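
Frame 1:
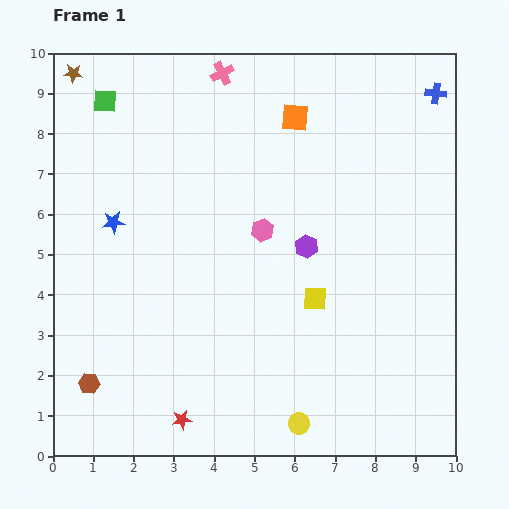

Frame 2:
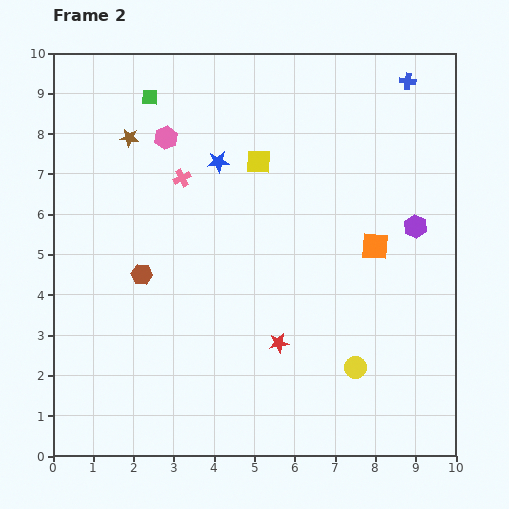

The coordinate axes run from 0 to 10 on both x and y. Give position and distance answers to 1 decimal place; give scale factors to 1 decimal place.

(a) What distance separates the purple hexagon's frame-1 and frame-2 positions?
2.7

The purple hexagon moved from (6.3, 5.2) to (9.0, 5.7), a distance of √(2.7² + 0.5²) ≈ 2.7.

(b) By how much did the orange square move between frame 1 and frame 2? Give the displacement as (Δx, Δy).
(2.0, -3.2)

The orange square was at (6.0, 8.4) in frame 1 and (8.0, 5.2) in frame 2.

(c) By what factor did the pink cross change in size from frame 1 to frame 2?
0.8×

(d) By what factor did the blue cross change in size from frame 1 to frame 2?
0.8×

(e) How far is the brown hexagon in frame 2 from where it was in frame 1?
3.0

The brown hexagon moved from (0.9, 1.8) to (2.2, 4.5), a distance of √(1.3² + 2.7²) ≈ 3.0.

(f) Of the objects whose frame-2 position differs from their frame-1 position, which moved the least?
the blue cross

(moved 0.8)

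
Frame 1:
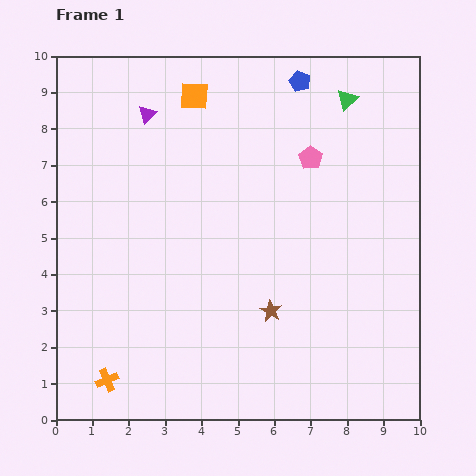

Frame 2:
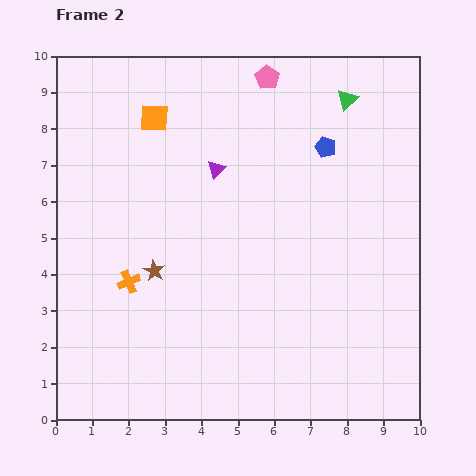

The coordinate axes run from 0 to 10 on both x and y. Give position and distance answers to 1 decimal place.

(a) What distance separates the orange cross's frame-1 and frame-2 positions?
2.8

The orange cross moved from (1.4, 1.1) to (2.0, 3.8), a distance of √(0.6² + 2.7²) ≈ 2.8.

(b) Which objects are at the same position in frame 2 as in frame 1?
the green triangle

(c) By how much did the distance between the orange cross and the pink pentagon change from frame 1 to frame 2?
-1.5

Distance in frame 1: 8.3. Distance in frame 2: 6.8.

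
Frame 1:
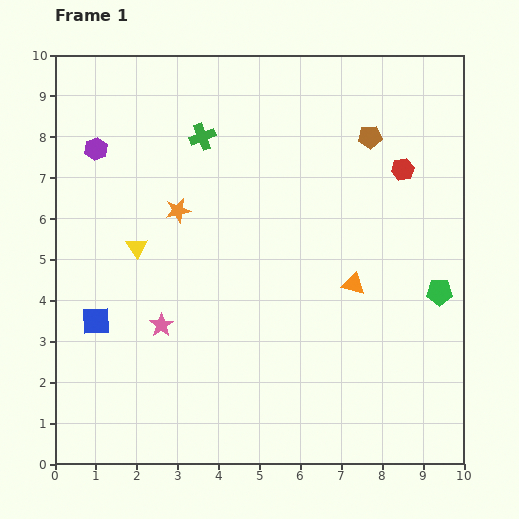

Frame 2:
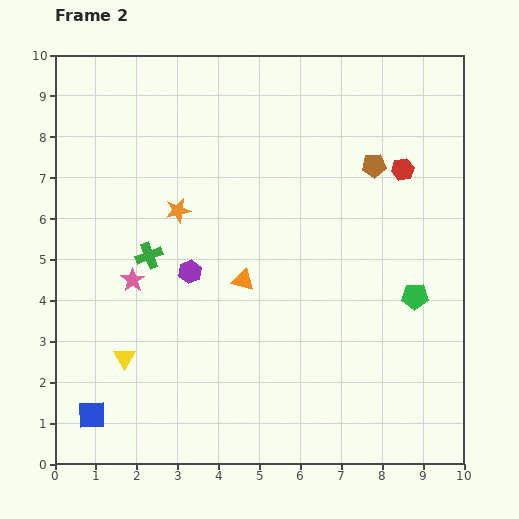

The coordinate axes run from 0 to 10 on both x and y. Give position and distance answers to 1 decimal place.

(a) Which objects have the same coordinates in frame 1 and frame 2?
the orange star, the red hexagon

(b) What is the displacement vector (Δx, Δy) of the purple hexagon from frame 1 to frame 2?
(2.3, -3.0)

The purple hexagon was at (1.0, 7.7) in frame 1 and (3.3, 4.7) in frame 2.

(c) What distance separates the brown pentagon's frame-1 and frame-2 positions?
0.7

The brown pentagon moved from (7.7, 8.0) to (7.8, 7.3), a distance of √(0.1² + 0.7²) ≈ 0.7.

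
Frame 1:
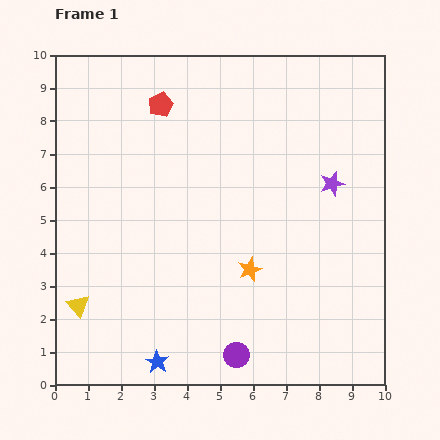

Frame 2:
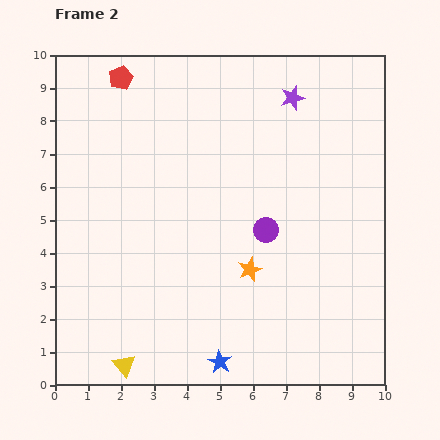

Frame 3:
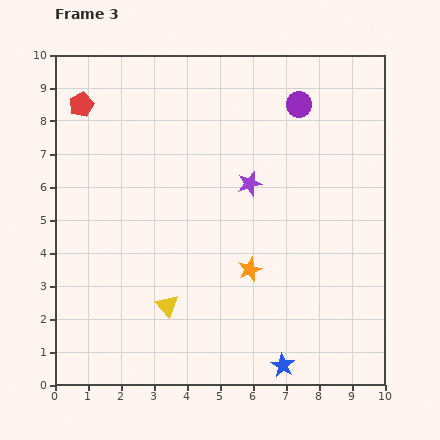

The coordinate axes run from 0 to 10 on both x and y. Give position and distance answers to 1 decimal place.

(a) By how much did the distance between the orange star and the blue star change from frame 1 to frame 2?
-1.1

Distance in frame 1: 4.0. Distance in frame 2: 2.9.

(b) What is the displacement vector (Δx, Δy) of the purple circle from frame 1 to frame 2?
(0.9, 3.8)

The purple circle was at (5.5, 0.9) in frame 1 and (6.4, 4.7) in frame 2.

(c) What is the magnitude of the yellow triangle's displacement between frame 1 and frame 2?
2.3

The yellow triangle moved from (0.7, 2.4) to (2.1, 0.6), a distance of √(1.4² + 1.8²) ≈ 2.3.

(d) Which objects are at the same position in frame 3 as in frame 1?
the orange star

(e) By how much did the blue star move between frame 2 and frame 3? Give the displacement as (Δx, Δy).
(1.9, -0.1)

The blue star was at (5.0, 0.7) in frame 2 and (6.9, 0.6) in frame 3.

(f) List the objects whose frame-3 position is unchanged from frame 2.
the orange star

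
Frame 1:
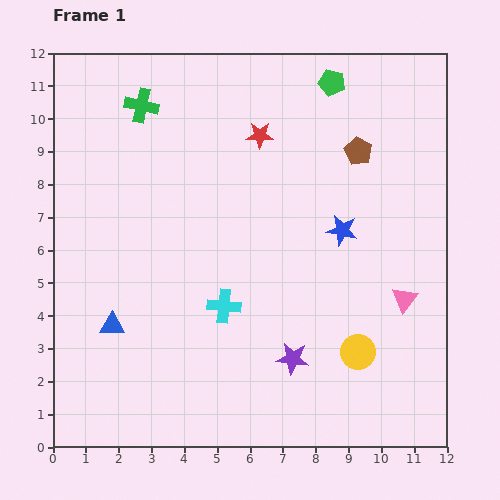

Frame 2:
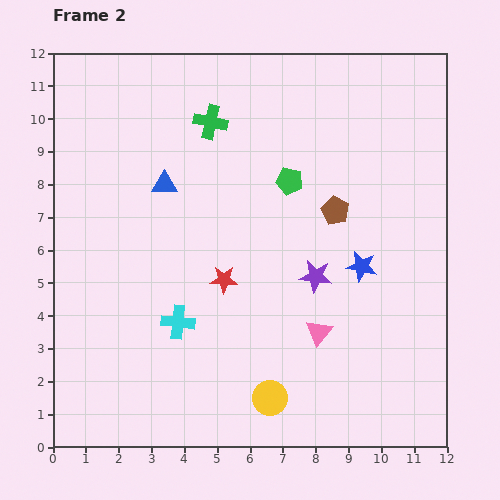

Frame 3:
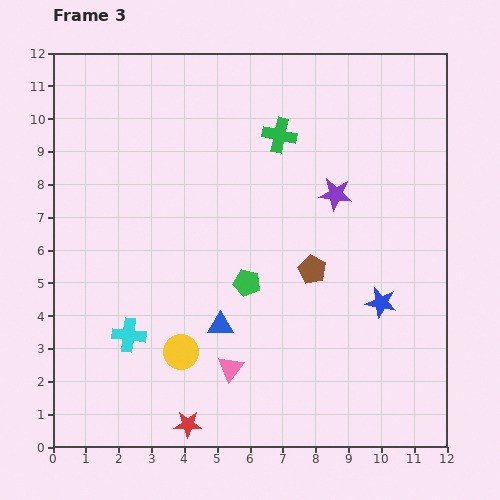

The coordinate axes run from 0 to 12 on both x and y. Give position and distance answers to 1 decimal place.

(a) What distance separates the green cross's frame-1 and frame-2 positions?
2.2

The green cross moved from (2.7, 10.4) to (4.8, 9.9), a distance of √(2.1² + 0.5²) ≈ 2.2.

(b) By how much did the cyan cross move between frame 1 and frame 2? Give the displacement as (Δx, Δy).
(-1.4, -0.5)

The cyan cross was at (5.2, 4.3) in frame 1 and (3.8, 3.8) in frame 2.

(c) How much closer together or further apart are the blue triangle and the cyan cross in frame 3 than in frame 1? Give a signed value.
-0.7

Distance in frame 1: 3.5. Distance in frame 3: 2.8.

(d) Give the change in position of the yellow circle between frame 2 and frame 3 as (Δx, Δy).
(-2.7, 1.4)

The yellow circle was at (6.6, 1.5) in frame 2 and (3.9, 2.9) in frame 3.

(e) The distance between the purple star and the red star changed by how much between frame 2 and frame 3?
+5.5

Distance in frame 2: 2.8. Distance in frame 3: 8.3.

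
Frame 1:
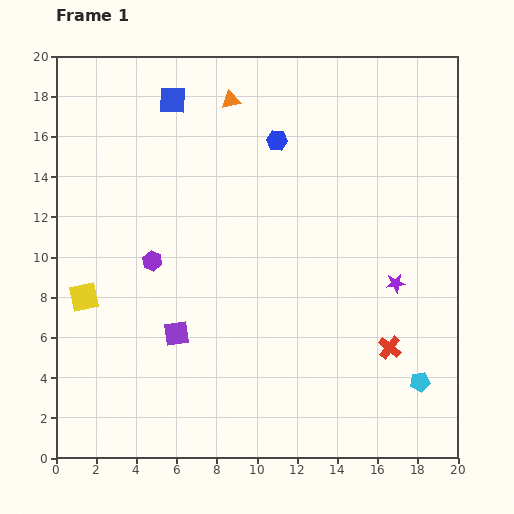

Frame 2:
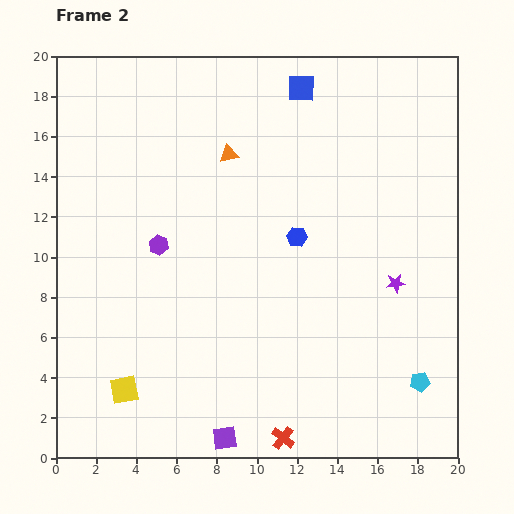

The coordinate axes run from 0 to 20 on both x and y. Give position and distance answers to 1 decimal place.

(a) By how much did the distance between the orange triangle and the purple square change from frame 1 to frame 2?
+2.2

Distance in frame 1: 11.9. Distance in frame 2: 14.1.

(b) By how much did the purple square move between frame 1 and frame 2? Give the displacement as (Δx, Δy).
(2.4, -5.2)

The purple square was at (6.0, 6.2) in frame 1 and (8.4, 1.0) in frame 2.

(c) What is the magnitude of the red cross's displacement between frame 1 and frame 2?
7.0

The red cross moved from (16.6, 5.5) to (11.3, 1.0), a distance of √(5.3² + 4.5²) ≈ 7.0.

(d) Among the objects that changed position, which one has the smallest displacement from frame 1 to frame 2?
the purple hexagon

(moved 0.9)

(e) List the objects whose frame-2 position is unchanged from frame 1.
the cyan pentagon, the purple star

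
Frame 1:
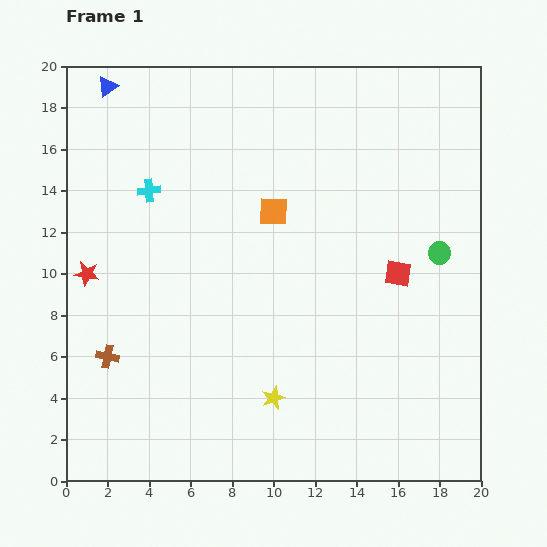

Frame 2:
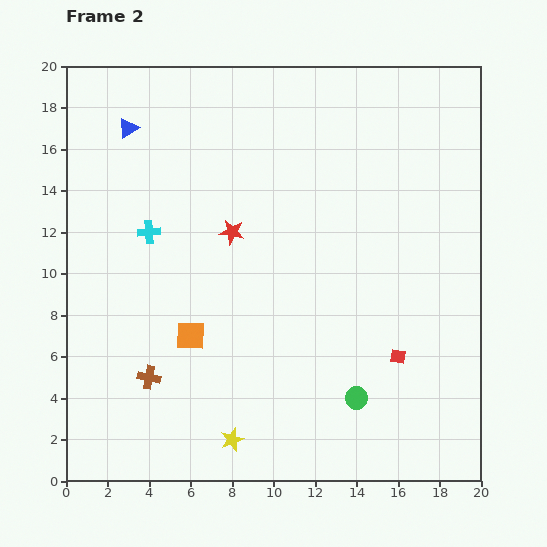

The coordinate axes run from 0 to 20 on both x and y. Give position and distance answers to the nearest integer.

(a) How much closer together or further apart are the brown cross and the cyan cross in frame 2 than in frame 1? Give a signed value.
-1

Distance in frame 1: 8. Distance in frame 2: 7.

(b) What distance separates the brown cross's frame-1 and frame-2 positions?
2

The brown cross moved from (2, 6) to (4, 5), a distance of √(2² + 1²) ≈ 2.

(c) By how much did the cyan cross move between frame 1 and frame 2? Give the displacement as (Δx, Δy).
(0, -2)

The cyan cross was at (4, 14) in frame 1 and (4, 12) in frame 2.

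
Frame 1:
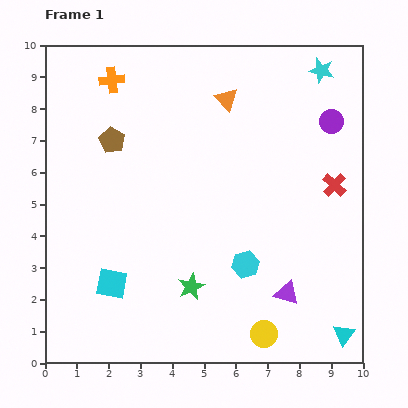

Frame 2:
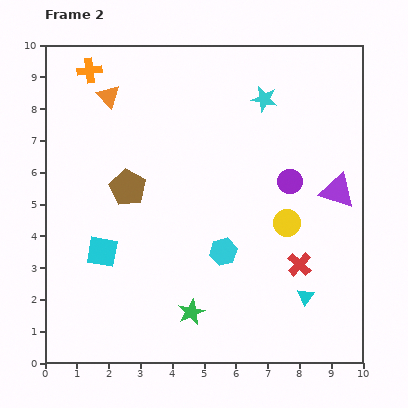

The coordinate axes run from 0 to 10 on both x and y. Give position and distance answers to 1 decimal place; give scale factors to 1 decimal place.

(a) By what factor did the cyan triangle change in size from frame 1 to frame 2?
0.8×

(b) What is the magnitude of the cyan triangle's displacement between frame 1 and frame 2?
1.7

The cyan triangle moved from (9.4, 0.9) to (8.2, 2.1), a distance of √(1.2² + 1.2²) ≈ 1.7.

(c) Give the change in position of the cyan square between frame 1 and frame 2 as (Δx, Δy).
(-0.3, 1.0)

The cyan square was at (2.1, 2.5) in frame 1 and (1.8, 3.5) in frame 2.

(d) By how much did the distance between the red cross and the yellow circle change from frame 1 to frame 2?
-3.8

Distance in frame 1: 5.2. Distance in frame 2: 1.4.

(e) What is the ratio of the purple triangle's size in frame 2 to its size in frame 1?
1.4×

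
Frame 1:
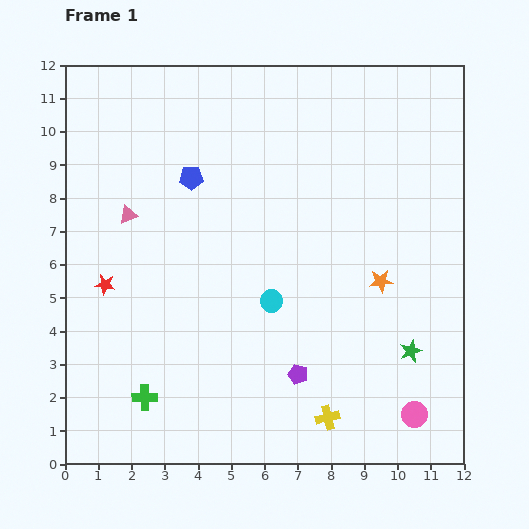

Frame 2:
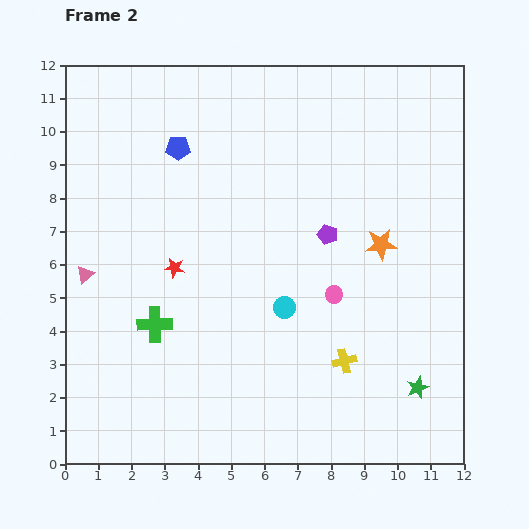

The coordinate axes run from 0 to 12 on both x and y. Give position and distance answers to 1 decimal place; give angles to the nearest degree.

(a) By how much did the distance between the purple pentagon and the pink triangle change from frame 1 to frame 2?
+0.4

Distance in frame 1: 7.0. Distance in frame 2: 7.4.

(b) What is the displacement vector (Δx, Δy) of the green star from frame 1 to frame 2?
(0.2, -1.1)

The green star was at (10.4, 3.4) in frame 1 and (10.6, 2.3) in frame 2.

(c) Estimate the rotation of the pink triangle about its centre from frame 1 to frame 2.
16° counter-clockwise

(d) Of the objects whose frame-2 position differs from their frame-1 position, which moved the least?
the cyan circle

(moved 0.4)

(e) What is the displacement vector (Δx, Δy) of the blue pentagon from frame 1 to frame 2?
(-0.4, 0.9)

The blue pentagon was at (3.8, 8.6) in frame 1 and (3.4, 9.5) in frame 2.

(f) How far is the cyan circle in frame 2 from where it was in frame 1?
0.4

The cyan circle moved from (6.2, 4.9) to (6.6, 4.7), a distance of √(0.4² + 0.2²) ≈ 0.4.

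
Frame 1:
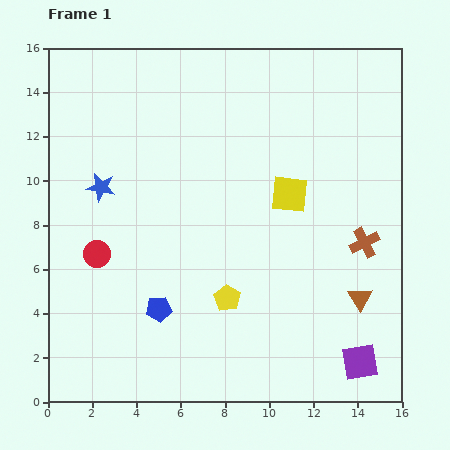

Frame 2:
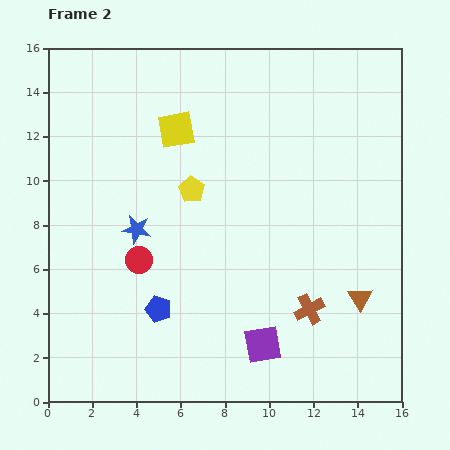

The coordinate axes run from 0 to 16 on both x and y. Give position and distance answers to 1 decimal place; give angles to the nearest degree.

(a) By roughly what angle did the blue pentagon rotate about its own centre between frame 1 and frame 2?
24° clockwise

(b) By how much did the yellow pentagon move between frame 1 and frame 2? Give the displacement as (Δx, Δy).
(-1.6, 4.9)

The yellow pentagon was at (8.1, 4.7) in frame 1 and (6.5, 9.6) in frame 2.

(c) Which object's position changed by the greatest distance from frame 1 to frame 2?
the yellow square

(moved 5.9; next 5.2)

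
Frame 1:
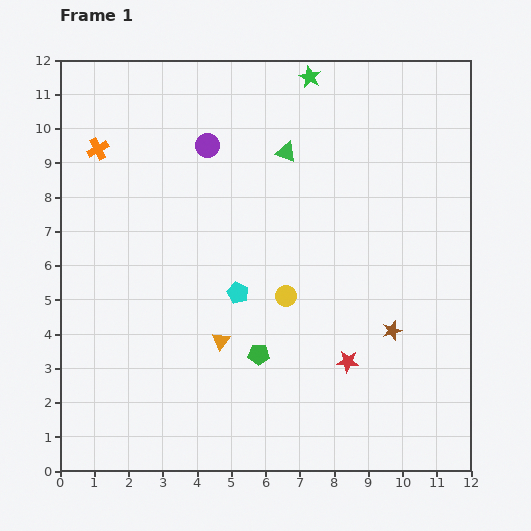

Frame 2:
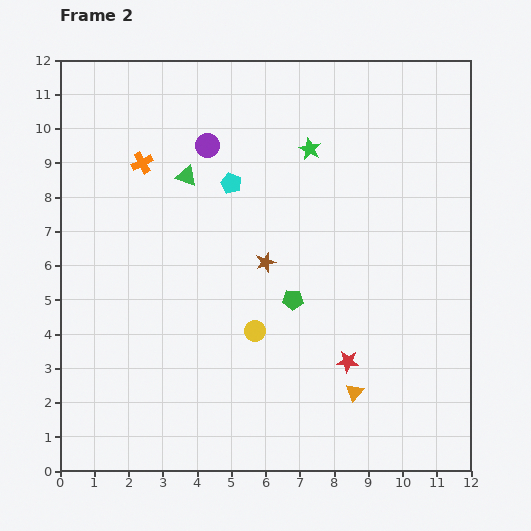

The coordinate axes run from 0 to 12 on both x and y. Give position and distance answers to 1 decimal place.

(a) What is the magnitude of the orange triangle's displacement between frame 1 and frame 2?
4.2

The orange triangle moved from (4.7, 3.8) to (8.6, 2.3), a distance of √(3.9² + 1.5²) ≈ 4.2.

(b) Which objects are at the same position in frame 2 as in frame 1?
the red star, the purple circle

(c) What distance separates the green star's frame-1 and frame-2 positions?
2.1

The green star moved from (7.3, 11.5) to (7.3, 9.4), a distance of √(0.0² + 2.1²) ≈ 2.1.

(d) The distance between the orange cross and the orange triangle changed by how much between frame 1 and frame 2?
+2.4

Distance in frame 1: 6.7. Distance in frame 2: 9.1.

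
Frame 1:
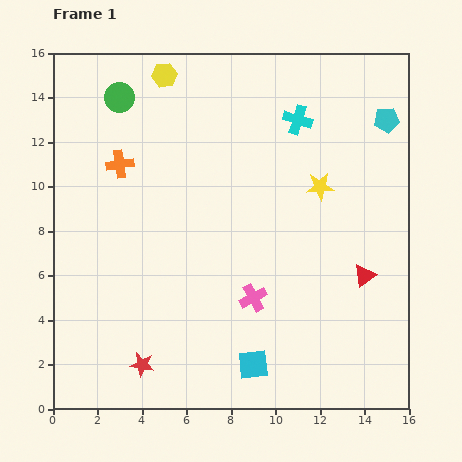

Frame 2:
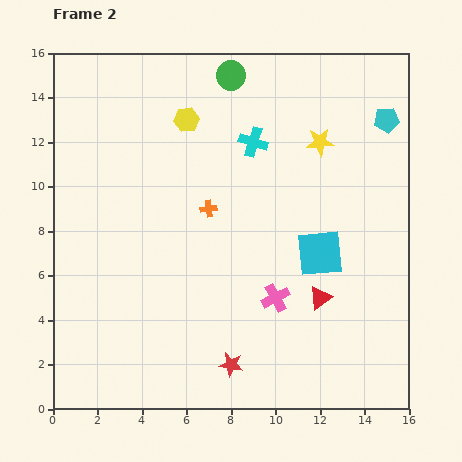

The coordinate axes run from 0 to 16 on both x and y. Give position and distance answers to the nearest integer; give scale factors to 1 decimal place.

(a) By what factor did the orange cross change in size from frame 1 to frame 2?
0.6×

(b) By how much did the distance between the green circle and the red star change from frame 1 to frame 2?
+1

Distance in frame 1: 12. Distance in frame 2: 13.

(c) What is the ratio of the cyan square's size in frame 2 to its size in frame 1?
1.6×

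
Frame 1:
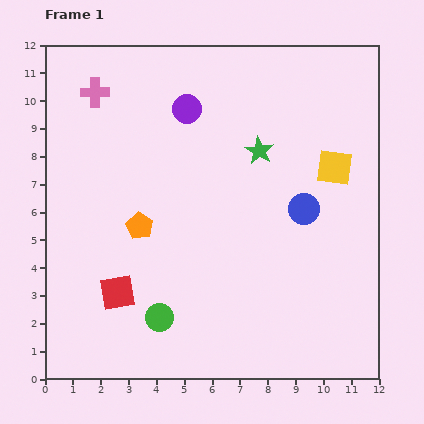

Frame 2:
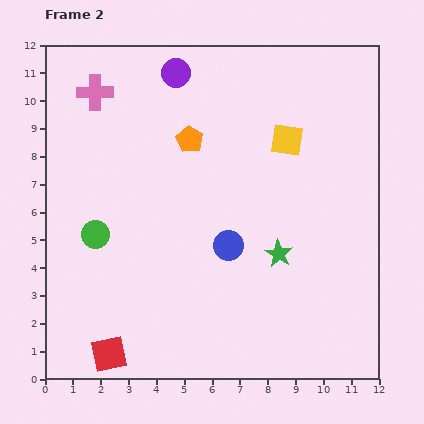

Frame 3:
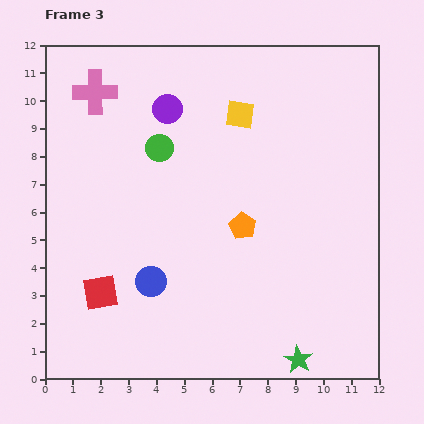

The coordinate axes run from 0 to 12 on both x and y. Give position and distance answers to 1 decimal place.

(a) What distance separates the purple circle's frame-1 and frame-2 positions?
1.4

The purple circle moved from (5.1, 9.7) to (4.7, 11.0), a distance of √(0.4² + 1.3²) ≈ 1.4.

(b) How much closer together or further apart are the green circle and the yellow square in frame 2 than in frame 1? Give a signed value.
-0.6

Distance in frame 1: 8.3. Distance in frame 2: 7.7.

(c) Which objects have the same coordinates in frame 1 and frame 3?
the pink cross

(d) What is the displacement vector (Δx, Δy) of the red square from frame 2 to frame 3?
(-0.3, 2.2)

The red square was at (2.3, 0.9) in frame 2 and (2.0, 3.1) in frame 3.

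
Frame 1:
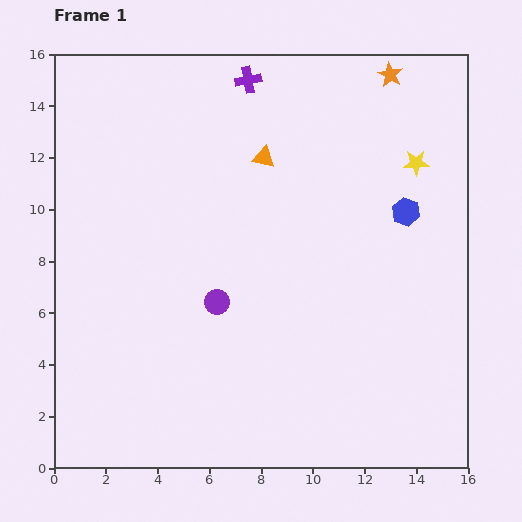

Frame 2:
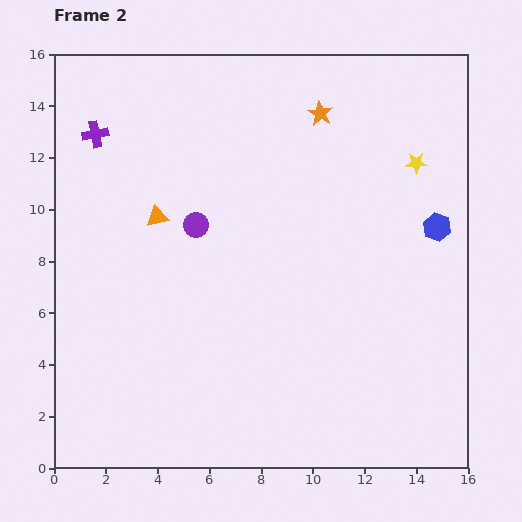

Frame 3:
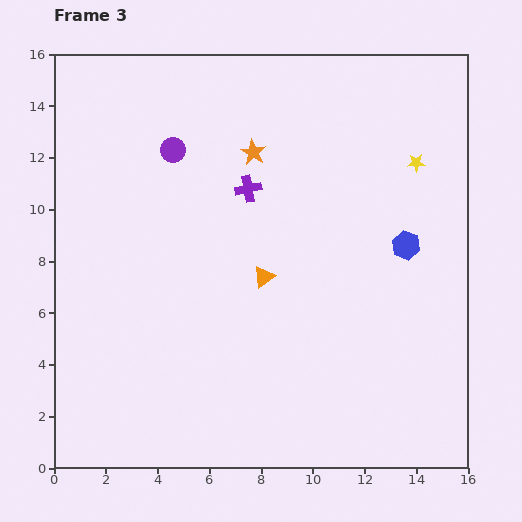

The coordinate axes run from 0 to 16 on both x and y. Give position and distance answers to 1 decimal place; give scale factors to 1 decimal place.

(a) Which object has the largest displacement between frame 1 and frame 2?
the purple cross

(moved 6.3; next 4.7)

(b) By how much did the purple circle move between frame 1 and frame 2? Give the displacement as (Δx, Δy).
(-0.8, 3.0)

The purple circle was at (6.3, 6.4) in frame 1 and (5.5, 9.4) in frame 2.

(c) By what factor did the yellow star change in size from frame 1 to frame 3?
0.7×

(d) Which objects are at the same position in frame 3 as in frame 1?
the yellow star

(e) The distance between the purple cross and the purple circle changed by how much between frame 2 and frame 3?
-1.9

Distance in frame 2: 5.2. Distance in frame 3: 3.3.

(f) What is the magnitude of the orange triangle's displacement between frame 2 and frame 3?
4.7

The orange triangle moved from (4.0, 9.7) to (8.1, 7.4), a distance of √(4.1² + 2.3²) ≈ 4.7.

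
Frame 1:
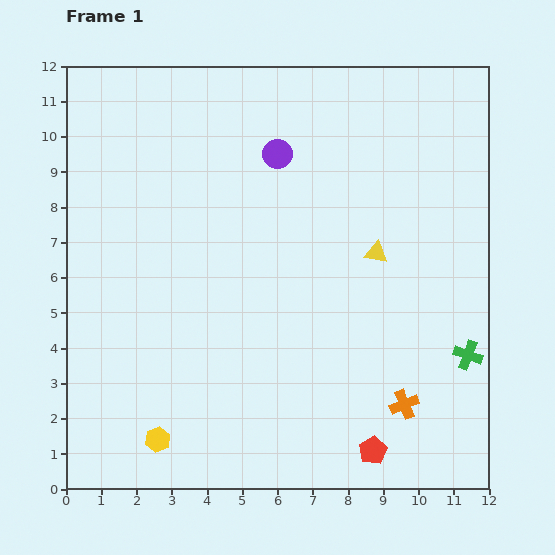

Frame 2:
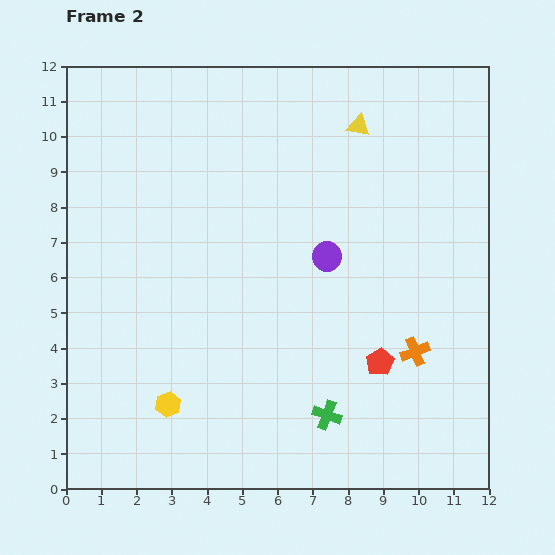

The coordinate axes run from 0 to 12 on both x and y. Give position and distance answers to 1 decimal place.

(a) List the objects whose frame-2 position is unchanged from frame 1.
none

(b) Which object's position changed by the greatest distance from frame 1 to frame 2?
the green cross

(moved 4.3; next 3.6)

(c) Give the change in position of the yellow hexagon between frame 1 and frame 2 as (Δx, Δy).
(0.3, 1.0)

The yellow hexagon was at (2.6, 1.4) in frame 1 and (2.9, 2.4) in frame 2.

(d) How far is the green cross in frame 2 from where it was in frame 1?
4.3

The green cross moved from (11.4, 3.8) to (7.4, 2.1), a distance of √(4.0² + 1.7²) ≈ 4.3.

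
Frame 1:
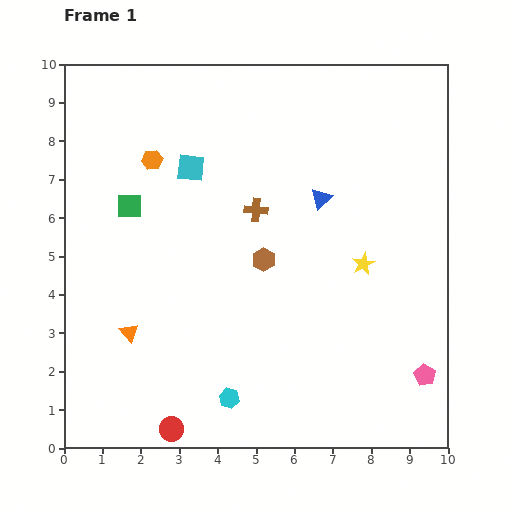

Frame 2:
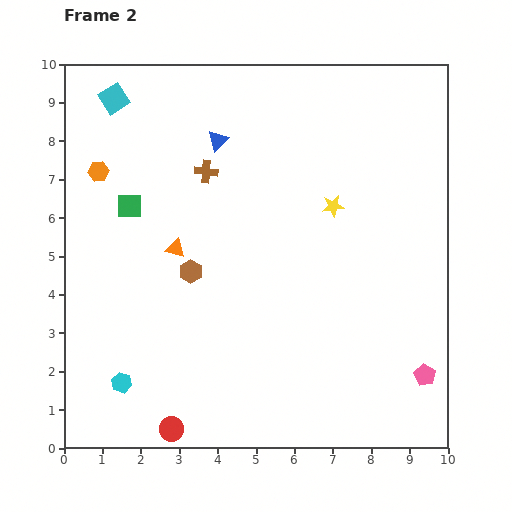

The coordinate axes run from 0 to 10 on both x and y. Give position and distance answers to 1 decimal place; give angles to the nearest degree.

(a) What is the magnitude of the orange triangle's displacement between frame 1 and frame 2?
2.5

The orange triangle moved from (1.7, 3.0) to (2.9, 5.2), a distance of √(1.2² + 2.2²) ≈ 2.5.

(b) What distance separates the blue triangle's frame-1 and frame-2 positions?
3.1

The blue triangle moved from (6.7, 6.5) to (4.0, 8.0), a distance of √(2.7² + 1.5²) ≈ 3.1.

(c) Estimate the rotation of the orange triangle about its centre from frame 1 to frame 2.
36° counter-clockwise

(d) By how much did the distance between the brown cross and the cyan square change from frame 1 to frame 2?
+1.1

Distance in frame 1: 2.0. Distance in frame 2: 3.1.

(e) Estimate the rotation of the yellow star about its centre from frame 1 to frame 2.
18° clockwise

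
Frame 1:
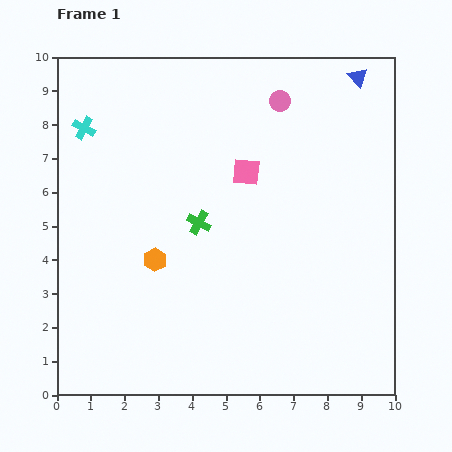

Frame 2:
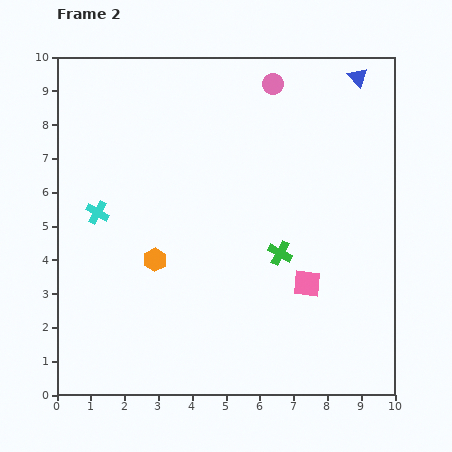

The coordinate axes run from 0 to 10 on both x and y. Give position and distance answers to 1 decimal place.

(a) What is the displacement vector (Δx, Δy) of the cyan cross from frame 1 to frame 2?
(0.4, -2.5)

The cyan cross was at (0.8, 7.9) in frame 1 and (1.2, 5.4) in frame 2.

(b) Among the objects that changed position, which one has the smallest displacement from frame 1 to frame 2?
the pink circle

(moved 0.5)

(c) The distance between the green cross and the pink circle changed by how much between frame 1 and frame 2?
+0.7

Distance in frame 1: 4.3. Distance in frame 2: 5.0.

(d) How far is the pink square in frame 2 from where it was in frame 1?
3.8

The pink square moved from (5.6, 6.6) to (7.4, 3.3), a distance of √(1.8² + 3.3²) ≈ 3.8.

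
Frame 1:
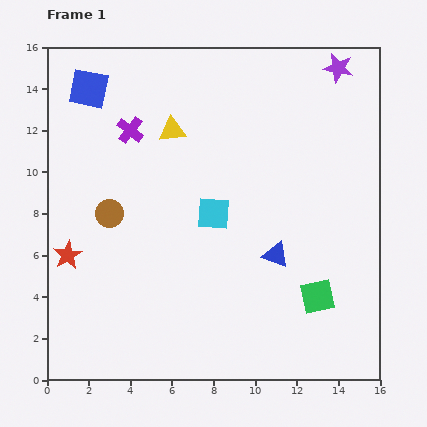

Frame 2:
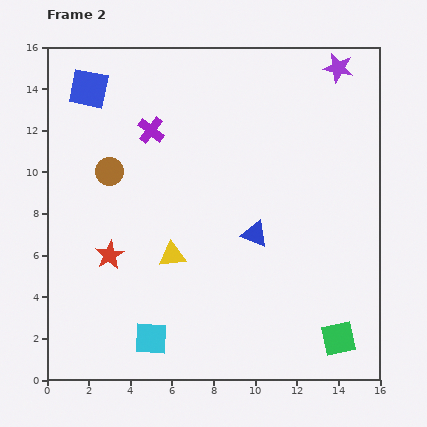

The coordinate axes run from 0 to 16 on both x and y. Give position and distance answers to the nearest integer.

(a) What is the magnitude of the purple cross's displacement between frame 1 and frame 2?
1

The purple cross moved from (4, 12) to (5, 12), a distance of √(1² + 0²) ≈ 1.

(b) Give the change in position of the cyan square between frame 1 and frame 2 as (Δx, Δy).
(-3, -6)

The cyan square was at (8, 8) in frame 1 and (5, 2) in frame 2.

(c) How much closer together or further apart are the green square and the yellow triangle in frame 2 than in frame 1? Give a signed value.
-2

Distance in frame 1: 11. Distance in frame 2: 9.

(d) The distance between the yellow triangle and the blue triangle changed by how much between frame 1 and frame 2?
-4

Distance in frame 1: 8. Distance in frame 2: 4.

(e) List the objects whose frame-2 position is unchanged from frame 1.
the purple star, the blue square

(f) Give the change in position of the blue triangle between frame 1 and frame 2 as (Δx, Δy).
(-1, 1)

The blue triangle was at (11, 6) in frame 1 and (10, 7) in frame 2.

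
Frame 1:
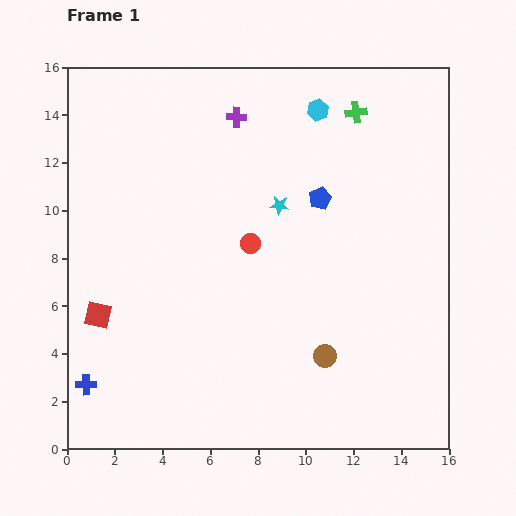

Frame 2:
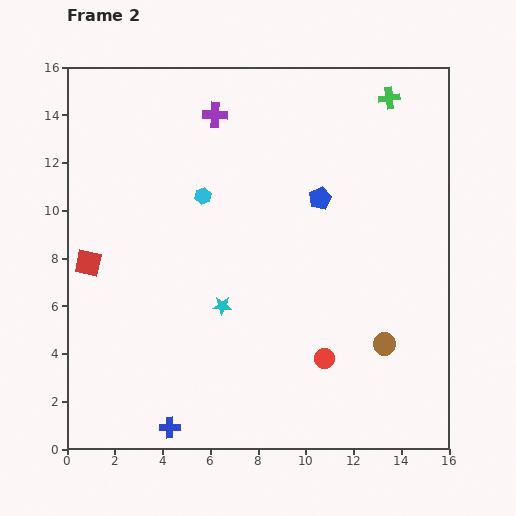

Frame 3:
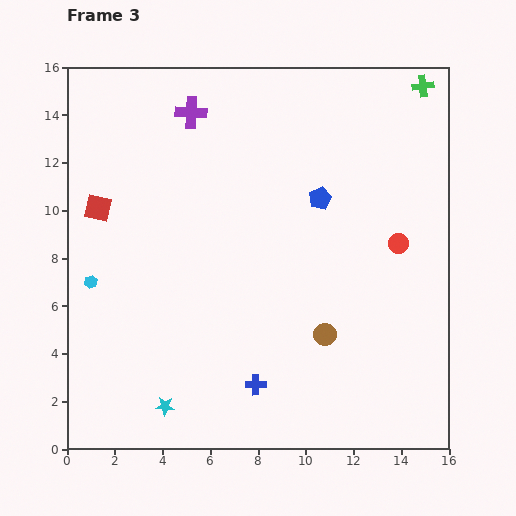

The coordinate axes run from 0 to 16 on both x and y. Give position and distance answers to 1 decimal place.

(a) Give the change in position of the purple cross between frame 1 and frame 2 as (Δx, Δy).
(-0.9, 0.1)

The purple cross was at (7.1, 13.9) in frame 1 and (6.2, 14.0) in frame 2.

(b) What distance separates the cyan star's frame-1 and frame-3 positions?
9.7

The cyan star moved from (8.9, 10.2) to (4.1, 1.8), a distance of √(4.8² + 8.4²) ≈ 9.7.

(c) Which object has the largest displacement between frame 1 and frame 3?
the cyan hexagon

(moved 11.9; next 9.7)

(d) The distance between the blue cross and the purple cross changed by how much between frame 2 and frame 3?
-1.5

Distance in frame 2: 13.2. Distance in frame 3: 11.7.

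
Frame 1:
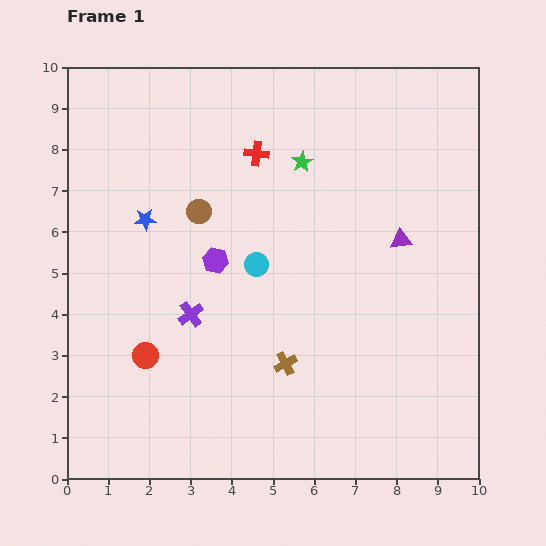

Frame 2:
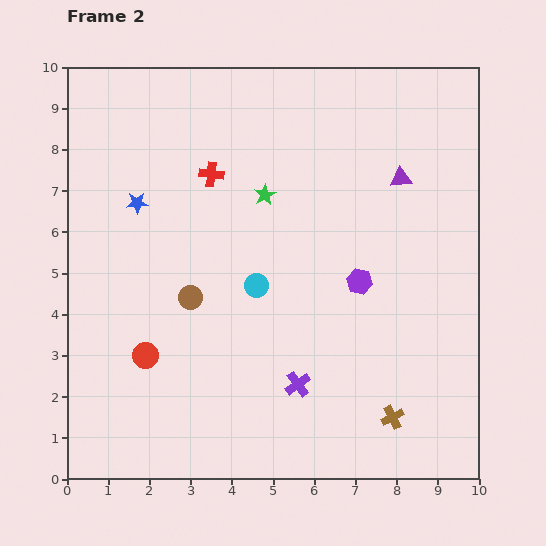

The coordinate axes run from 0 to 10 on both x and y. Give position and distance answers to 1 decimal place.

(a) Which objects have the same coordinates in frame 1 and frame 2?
the red circle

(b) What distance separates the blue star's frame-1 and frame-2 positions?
0.4

The blue star moved from (1.9, 6.3) to (1.7, 6.7), a distance of √(0.2² + 0.4²) ≈ 0.4.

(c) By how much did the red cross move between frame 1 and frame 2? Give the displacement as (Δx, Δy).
(-1.1, -0.5)

The red cross was at (4.6, 7.9) in frame 1 and (3.5, 7.4) in frame 2.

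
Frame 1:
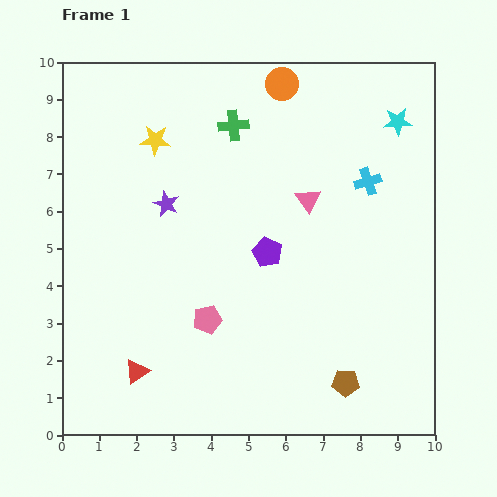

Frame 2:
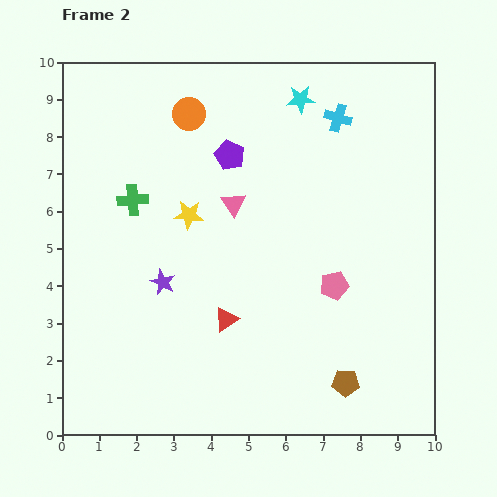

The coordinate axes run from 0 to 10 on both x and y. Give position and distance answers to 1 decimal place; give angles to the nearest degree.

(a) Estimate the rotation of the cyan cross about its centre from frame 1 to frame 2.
34° clockwise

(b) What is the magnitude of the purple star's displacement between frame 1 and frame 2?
2.1

The purple star moved from (2.8, 6.2) to (2.7, 4.1), a distance of √(0.1² + 2.1²) ≈ 2.1.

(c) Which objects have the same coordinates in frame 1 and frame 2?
the brown pentagon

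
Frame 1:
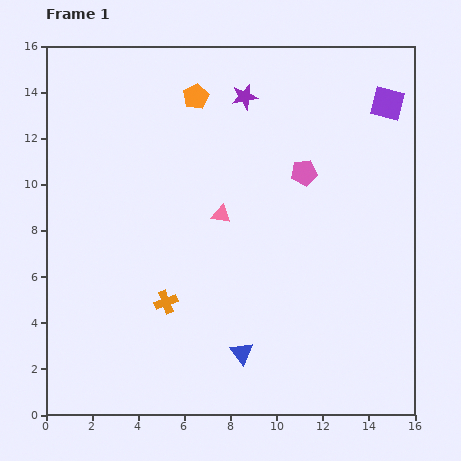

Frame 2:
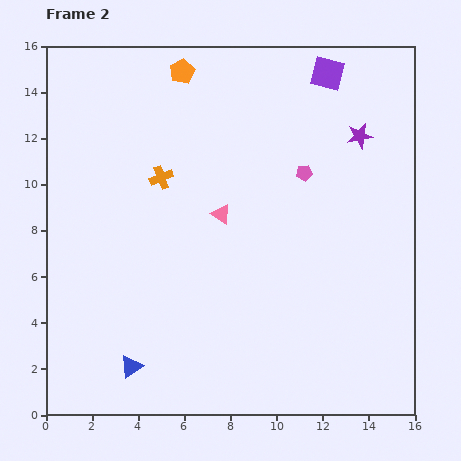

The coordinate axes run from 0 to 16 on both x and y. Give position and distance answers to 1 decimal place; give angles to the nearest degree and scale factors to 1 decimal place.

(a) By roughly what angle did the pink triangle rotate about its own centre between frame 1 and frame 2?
23° clockwise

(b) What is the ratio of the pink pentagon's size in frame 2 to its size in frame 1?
0.6×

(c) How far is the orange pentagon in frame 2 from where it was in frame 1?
1.3

The orange pentagon moved from (6.5, 13.8) to (5.9, 14.9), a distance of √(0.6² + 1.1²) ≈ 1.3.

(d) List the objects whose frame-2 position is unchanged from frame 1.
the pink pentagon, the pink triangle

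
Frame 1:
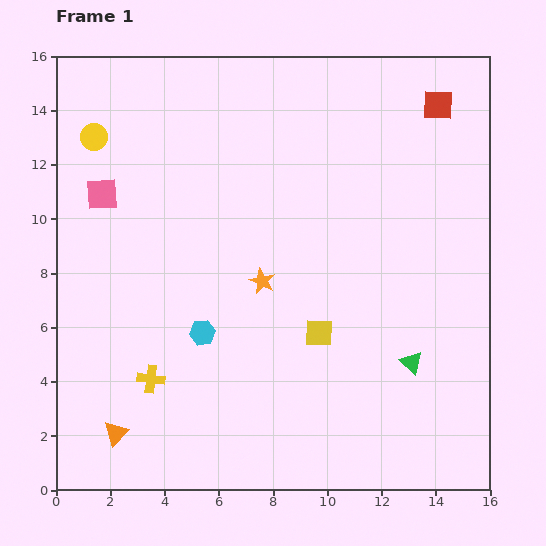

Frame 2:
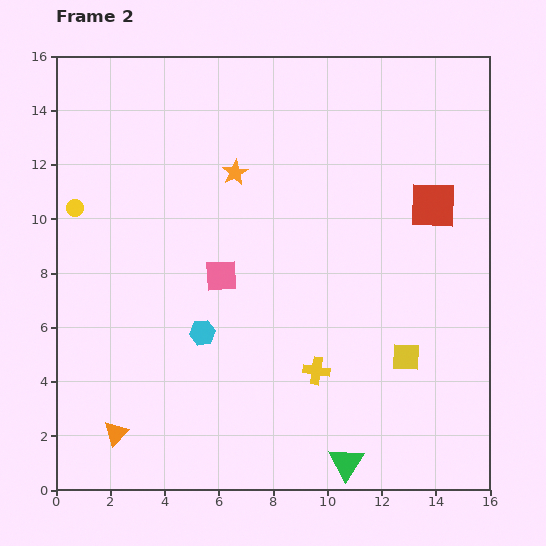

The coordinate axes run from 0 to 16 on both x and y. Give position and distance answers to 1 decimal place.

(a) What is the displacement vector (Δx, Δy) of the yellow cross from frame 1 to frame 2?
(6.1, 0.3)

The yellow cross was at (3.5, 4.1) in frame 1 and (9.6, 4.4) in frame 2.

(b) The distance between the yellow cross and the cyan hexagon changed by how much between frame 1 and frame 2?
+1.9

Distance in frame 1: 2.5. Distance in frame 2: 4.4.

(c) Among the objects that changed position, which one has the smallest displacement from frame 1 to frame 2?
the yellow circle

(moved 2.7)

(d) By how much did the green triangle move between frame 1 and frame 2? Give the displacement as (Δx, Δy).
(-2.4, -3.7)

The green triangle was at (13.1, 4.7) in frame 1 and (10.7, 1.0) in frame 2.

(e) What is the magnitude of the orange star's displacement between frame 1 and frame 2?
4.1

The orange star moved from (7.6, 7.7) to (6.6, 11.7), a distance of √(1.0² + 4.0²) ≈ 4.1.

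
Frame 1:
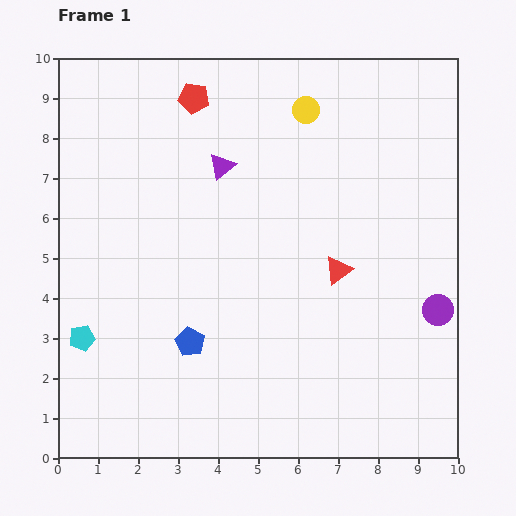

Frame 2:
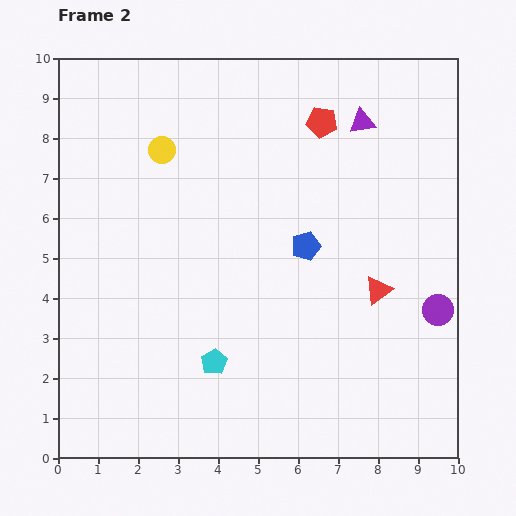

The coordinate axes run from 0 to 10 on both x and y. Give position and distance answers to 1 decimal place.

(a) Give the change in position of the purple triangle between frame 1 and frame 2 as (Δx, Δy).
(3.5, 1.1)

The purple triangle was at (4.1, 7.3) in frame 1 and (7.6, 8.4) in frame 2.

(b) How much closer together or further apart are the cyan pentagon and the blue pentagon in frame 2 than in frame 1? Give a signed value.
+1.0

Distance in frame 1: 2.7. Distance in frame 2: 3.7.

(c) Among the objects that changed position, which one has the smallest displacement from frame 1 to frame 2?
the red triangle

(moved 1.1)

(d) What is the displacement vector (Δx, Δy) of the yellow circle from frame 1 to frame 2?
(-3.6, -1.0)

The yellow circle was at (6.2, 8.7) in frame 1 and (2.6, 7.7) in frame 2.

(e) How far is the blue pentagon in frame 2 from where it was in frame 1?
3.8

The blue pentagon moved from (3.3, 2.9) to (6.2, 5.3), a distance of √(2.9² + 2.4²) ≈ 3.8.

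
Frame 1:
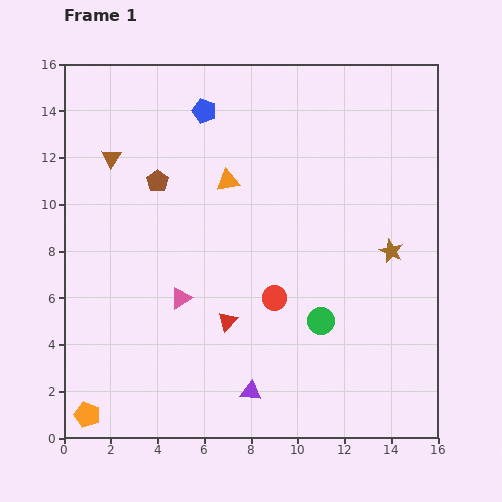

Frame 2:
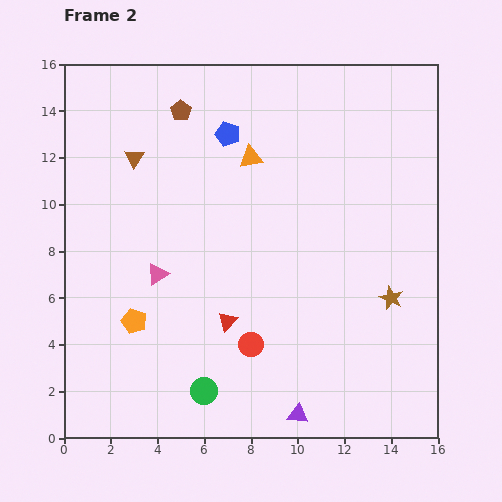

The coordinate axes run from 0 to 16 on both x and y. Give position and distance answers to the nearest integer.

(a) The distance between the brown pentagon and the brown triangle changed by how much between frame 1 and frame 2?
+1

Distance in frame 1: 2. Distance in frame 2: 3.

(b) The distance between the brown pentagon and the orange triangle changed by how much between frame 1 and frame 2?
+1

Distance in frame 1: 3. Distance in frame 2: 4.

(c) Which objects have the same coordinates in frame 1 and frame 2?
the red triangle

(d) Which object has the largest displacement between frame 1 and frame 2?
the green circle

(moved 6; next 4)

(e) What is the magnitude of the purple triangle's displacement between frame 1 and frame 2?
2

The purple triangle moved from (8, 2) to (10, 1), a distance of √(2² + 1²) ≈ 2.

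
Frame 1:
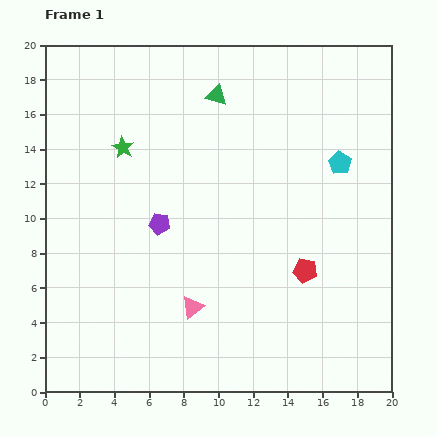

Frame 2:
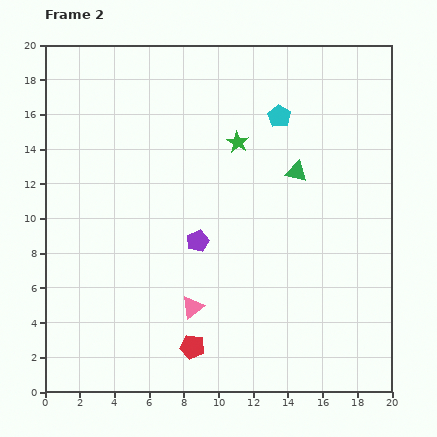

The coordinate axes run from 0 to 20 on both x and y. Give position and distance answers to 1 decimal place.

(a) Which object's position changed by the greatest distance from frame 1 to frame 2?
the red pentagon

(moved 7.8; next 6.6)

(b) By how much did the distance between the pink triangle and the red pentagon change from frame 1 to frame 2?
-4.5

Distance in frame 1: 6.8. Distance in frame 2: 2.3.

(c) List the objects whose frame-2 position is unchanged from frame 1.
the pink triangle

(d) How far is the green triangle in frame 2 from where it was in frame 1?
6.4

The green triangle moved from (9.9, 17.1) to (14.5, 12.7), a distance of √(4.6² + 4.4²) ≈ 6.4.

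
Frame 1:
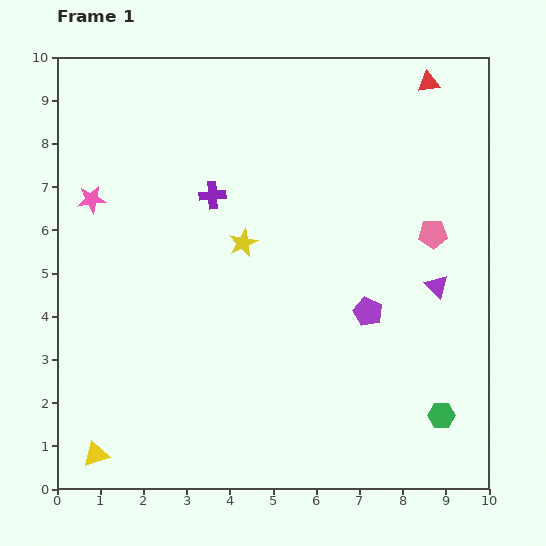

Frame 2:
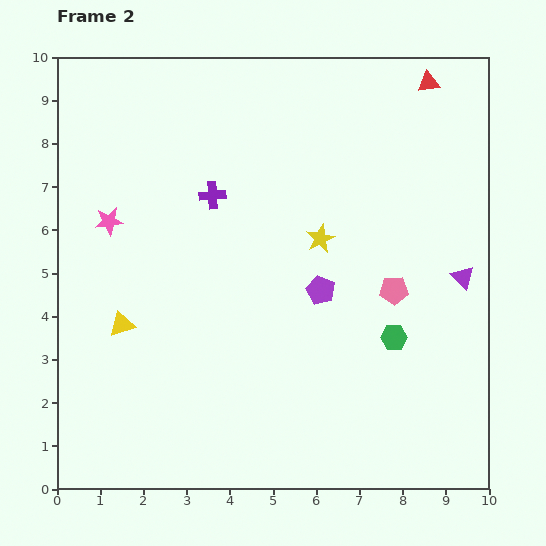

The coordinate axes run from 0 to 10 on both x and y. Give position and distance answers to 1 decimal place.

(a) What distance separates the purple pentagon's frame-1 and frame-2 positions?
1.2

The purple pentagon moved from (7.2, 4.1) to (6.1, 4.6), a distance of √(1.1² + 0.5²) ≈ 1.2.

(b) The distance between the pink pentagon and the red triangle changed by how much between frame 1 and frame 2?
+1.4

Distance in frame 1: 3.5. Distance in frame 2: 4.9.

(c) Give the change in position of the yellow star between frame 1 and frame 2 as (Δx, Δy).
(1.8, 0.1)

The yellow star was at (4.3, 5.7) in frame 1 and (6.1, 5.8) in frame 2.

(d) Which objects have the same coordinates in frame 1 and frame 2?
the red triangle, the purple cross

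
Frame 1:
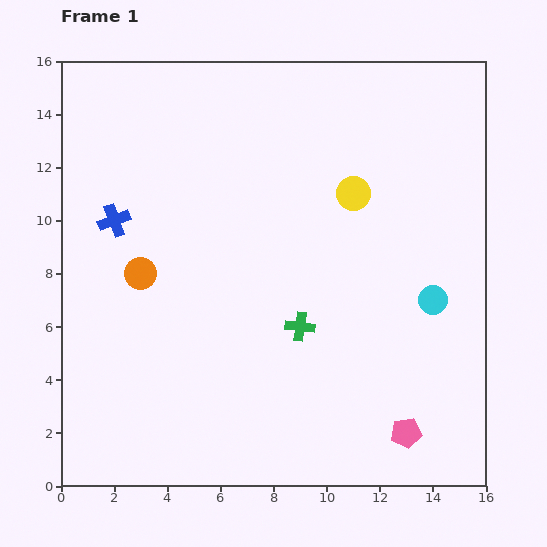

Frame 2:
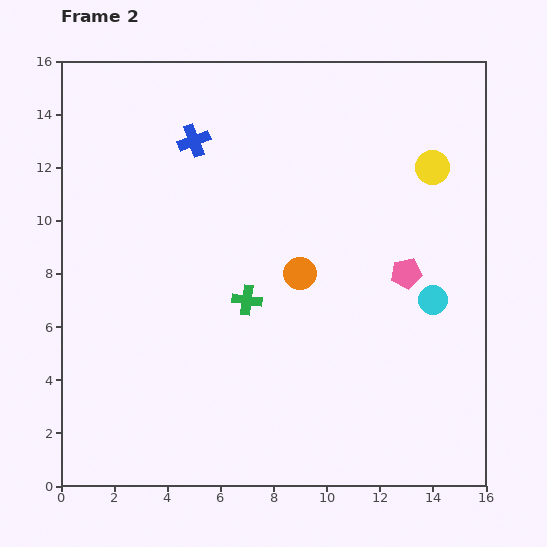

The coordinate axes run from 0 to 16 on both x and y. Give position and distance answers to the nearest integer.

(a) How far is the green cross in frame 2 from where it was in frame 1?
2

The green cross moved from (9, 6) to (7, 7), a distance of √(2² + 1²) ≈ 2.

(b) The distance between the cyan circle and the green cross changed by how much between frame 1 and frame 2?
+2

Distance in frame 1: 5. Distance in frame 2: 7.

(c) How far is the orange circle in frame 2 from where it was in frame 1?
6

The orange circle moved from (3, 8) to (9, 8), a distance of √(6² + 0²) ≈ 6.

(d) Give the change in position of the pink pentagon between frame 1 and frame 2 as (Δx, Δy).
(0, 6)

The pink pentagon was at (13, 2) in frame 1 and (13, 8) in frame 2.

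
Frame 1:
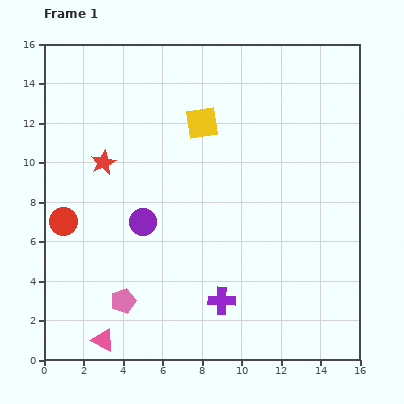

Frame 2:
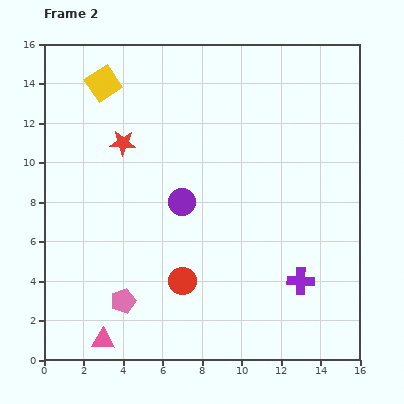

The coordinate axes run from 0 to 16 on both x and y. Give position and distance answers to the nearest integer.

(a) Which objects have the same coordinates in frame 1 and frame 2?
the pink triangle, the pink pentagon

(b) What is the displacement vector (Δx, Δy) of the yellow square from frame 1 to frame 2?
(-5, 2)

The yellow square was at (8, 12) in frame 1 and (3, 14) in frame 2.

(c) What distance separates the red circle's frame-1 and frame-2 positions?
7

The red circle moved from (1, 7) to (7, 4), a distance of √(6² + 3²) ≈ 7.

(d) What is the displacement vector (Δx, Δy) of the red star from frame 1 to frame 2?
(1, 1)

The red star was at (3, 10) in frame 1 and (4, 11) in frame 2.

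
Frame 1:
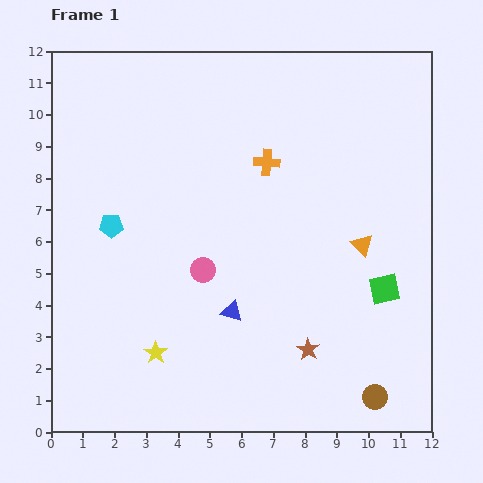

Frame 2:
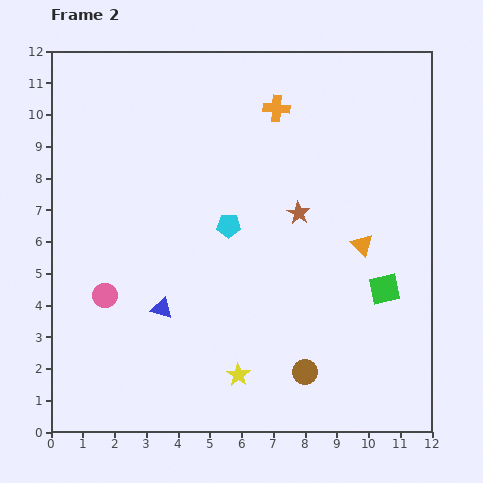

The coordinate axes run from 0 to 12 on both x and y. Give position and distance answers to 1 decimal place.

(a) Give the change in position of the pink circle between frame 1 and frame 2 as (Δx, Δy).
(-3.1, -0.8)

The pink circle was at (4.8, 5.1) in frame 1 and (1.7, 4.3) in frame 2.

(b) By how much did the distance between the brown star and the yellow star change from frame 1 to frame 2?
+0.6

Distance in frame 1: 4.8. Distance in frame 2: 5.4.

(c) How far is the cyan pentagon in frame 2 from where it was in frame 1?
3.7

The cyan pentagon moved from (1.9, 6.5) to (5.6, 6.5), a distance of √(3.7² + 0.0²) ≈ 3.7.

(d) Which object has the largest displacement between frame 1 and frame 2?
the brown star

(moved 4.3; next 3.7)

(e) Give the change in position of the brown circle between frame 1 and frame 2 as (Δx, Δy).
(-2.2, 0.8)

The brown circle was at (10.2, 1.1) in frame 1 and (8.0, 1.9) in frame 2.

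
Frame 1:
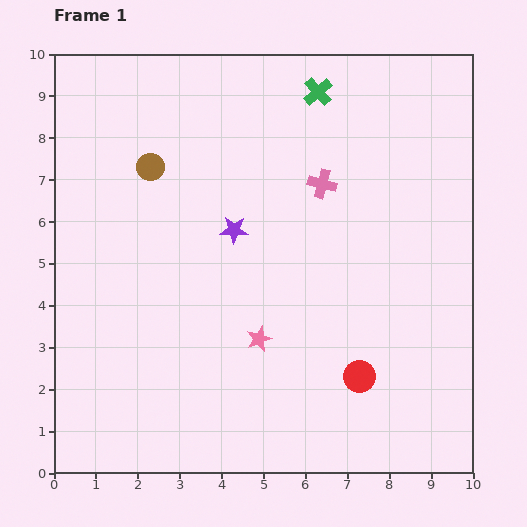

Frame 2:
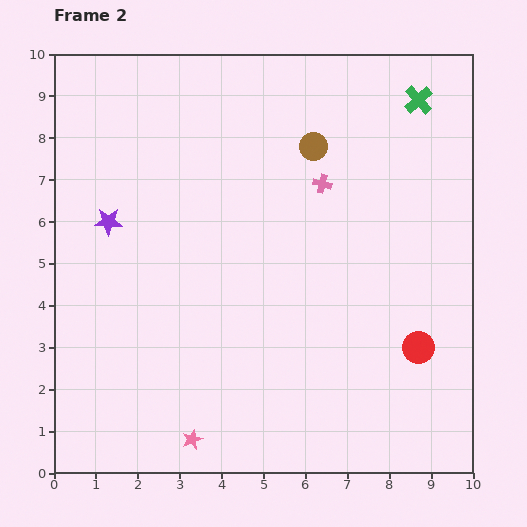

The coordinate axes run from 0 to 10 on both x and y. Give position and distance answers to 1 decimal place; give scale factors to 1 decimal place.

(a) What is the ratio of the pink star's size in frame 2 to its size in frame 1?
0.8×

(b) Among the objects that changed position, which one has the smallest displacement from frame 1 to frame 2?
the red circle

(moved 1.6)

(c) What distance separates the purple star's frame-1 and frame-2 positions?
3.0

The purple star moved from (4.3, 5.8) to (1.3, 6.0), a distance of √(3.0² + 0.2²) ≈ 3.0.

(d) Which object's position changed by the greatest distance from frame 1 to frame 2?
the brown circle

(moved 3.9; next 3.0)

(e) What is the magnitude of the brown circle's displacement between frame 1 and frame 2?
3.9

The brown circle moved from (2.3, 7.3) to (6.2, 7.8), a distance of √(3.9² + 0.5²) ≈ 3.9.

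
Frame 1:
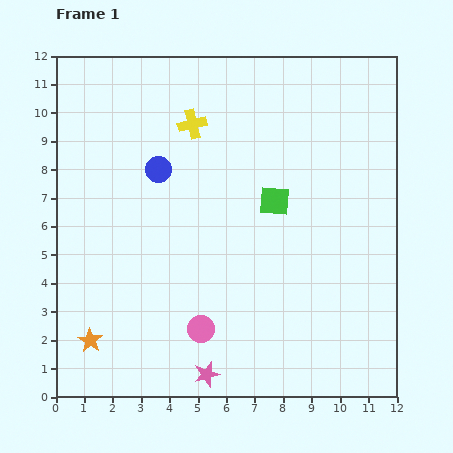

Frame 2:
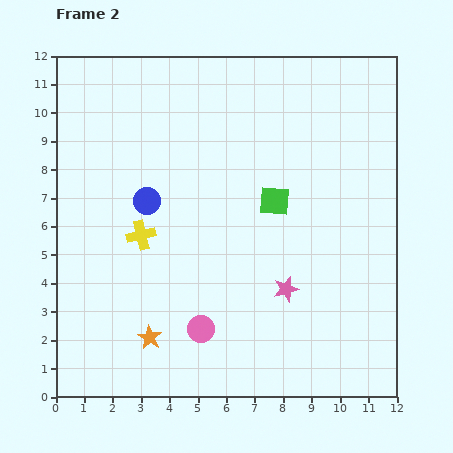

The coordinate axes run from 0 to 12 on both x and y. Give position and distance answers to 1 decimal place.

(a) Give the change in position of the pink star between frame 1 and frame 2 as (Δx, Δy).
(2.8, 3.0)

The pink star was at (5.3, 0.8) in frame 1 and (8.1, 3.8) in frame 2.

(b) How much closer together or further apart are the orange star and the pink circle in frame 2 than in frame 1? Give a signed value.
-2.1

Distance in frame 1: 3.9. Distance in frame 2: 1.8.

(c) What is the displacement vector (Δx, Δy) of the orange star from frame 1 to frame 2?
(2.1, 0.1)

The orange star was at (1.2, 2.0) in frame 1 and (3.3, 2.1) in frame 2.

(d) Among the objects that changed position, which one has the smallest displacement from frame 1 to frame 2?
the blue circle

(moved 1.2)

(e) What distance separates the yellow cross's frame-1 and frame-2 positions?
4.3

The yellow cross moved from (4.8, 9.6) to (3.0, 5.7), a distance of √(1.8² + 3.9²) ≈ 4.3.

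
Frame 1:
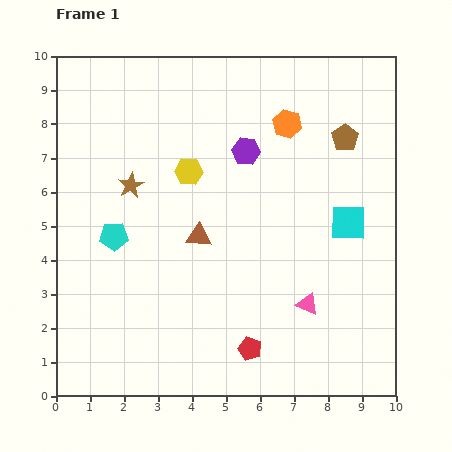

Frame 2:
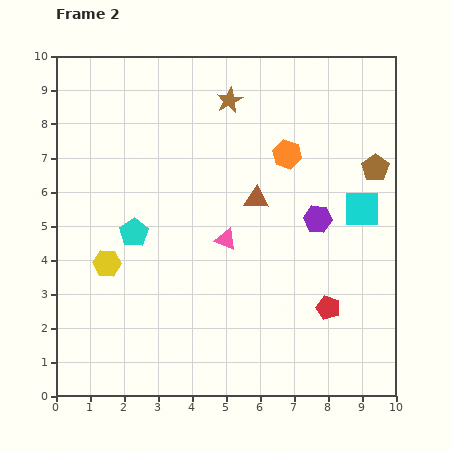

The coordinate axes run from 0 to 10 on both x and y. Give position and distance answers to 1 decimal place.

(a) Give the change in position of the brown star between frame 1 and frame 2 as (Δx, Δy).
(2.9, 2.5)

The brown star was at (2.2, 6.2) in frame 1 and (5.1, 8.7) in frame 2.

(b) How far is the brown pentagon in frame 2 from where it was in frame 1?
1.3

The brown pentagon moved from (8.5, 7.6) to (9.4, 6.7), a distance of √(0.9² + 0.9²) ≈ 1.3.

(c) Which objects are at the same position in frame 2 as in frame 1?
none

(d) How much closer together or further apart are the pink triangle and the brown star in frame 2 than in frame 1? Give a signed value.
-2.2

Distance in frame 1: 6.3. Distance in frame 2: 4.1.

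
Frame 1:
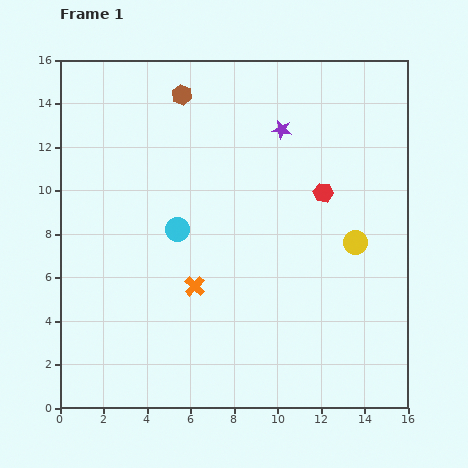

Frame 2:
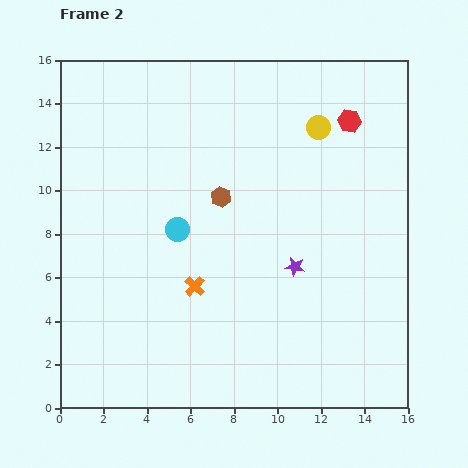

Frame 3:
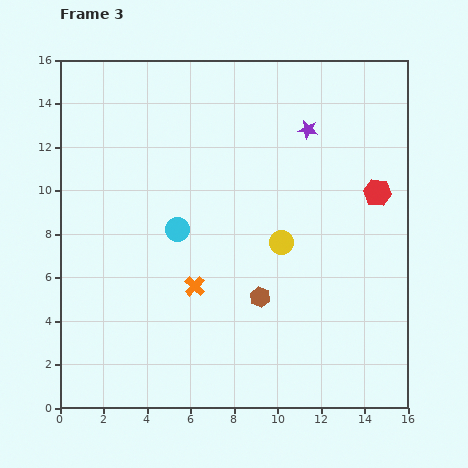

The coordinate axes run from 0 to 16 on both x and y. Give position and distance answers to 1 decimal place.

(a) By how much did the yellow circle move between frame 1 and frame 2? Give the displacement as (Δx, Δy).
(-1.7, 5.3)

The yellow circle was at (13.6, 7.6) in frame 1 and (11.9, 12.9) in frame 2.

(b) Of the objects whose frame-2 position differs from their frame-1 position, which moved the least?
the red hexagon

(moved 3.5)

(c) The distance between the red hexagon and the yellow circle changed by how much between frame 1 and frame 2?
-1.3

Distance in frame 1: 2.7. Distance in frame 2: 1.4.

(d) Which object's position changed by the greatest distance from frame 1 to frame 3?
the brown hexagon

(moved 10.0; next 3.4)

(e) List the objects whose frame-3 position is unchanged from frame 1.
the orange cross, the cyan circle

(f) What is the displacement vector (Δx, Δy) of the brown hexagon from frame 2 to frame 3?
(1.8, -4.6)

The brown hexagon was at (7.4, 9.7) in frame 2 and (9.2, 5.1) in frame 3.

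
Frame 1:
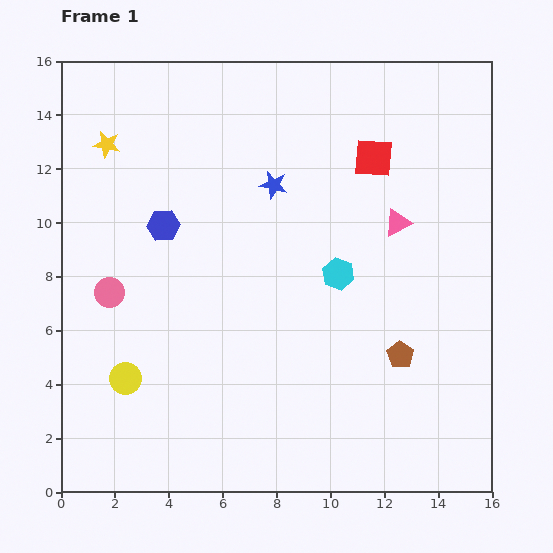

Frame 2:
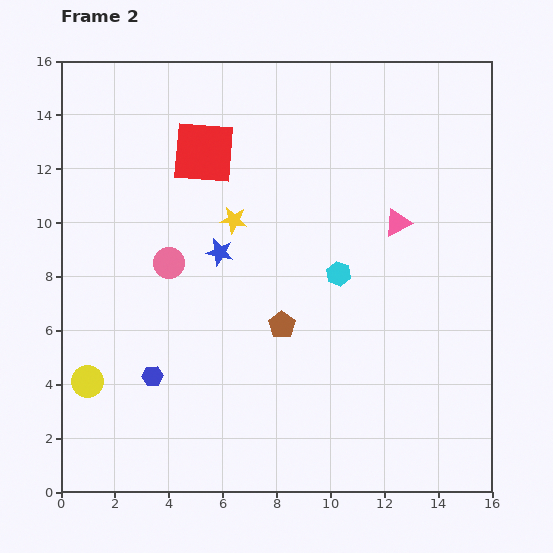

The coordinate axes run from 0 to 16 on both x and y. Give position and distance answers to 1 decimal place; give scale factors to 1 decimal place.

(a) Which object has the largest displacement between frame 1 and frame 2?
the red square

(moved 6.3; next 5.6)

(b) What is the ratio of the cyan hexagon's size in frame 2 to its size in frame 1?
0.8×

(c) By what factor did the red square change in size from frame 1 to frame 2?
1.6×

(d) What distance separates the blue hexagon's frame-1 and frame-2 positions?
5.6

The blue hexagon moved from (3.8, 9.9) to (3.4, 4.3), a distance of √(0.4² + 5.6²) ≈ 5.6.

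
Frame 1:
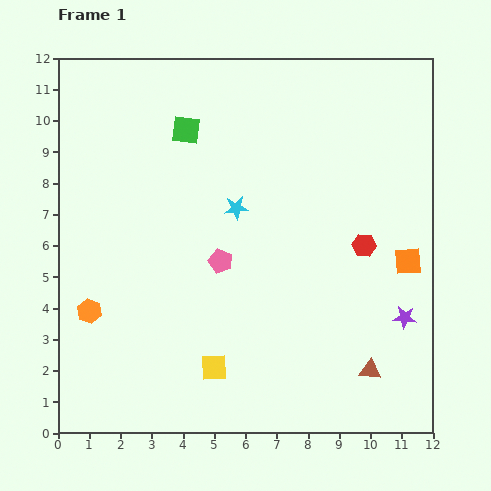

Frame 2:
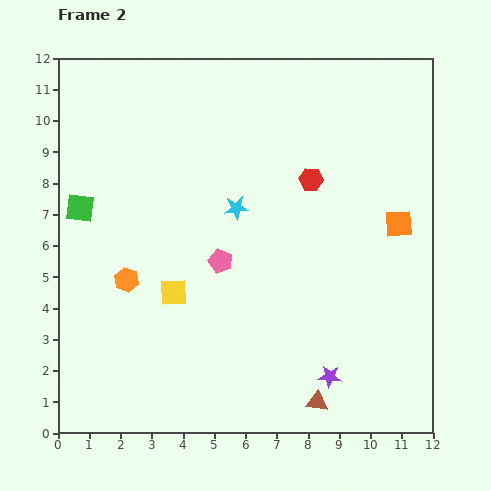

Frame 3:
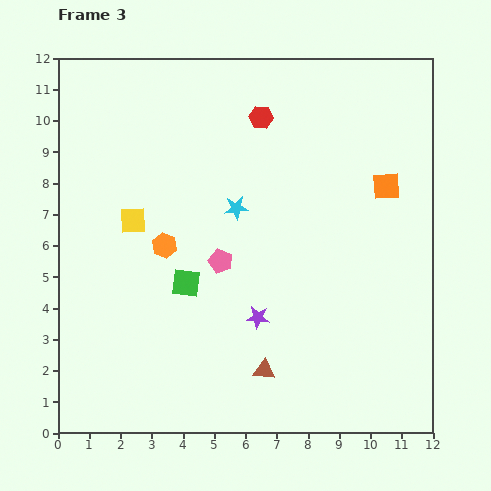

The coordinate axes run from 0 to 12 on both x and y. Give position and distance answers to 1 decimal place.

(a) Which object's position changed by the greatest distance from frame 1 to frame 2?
the green square

(moved 4.2; next 3.1)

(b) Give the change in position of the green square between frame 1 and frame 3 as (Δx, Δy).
(0.0, -4.9)

The green square was at (4.1, 9.7) in frame 1 and (4.1, 4.8) in frame 3.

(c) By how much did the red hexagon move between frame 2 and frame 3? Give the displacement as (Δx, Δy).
(-1.6, 2.0)

The red hexagon was at (8.1, 8.1) in frame 2 and (6.5, 10.1) in frame 3.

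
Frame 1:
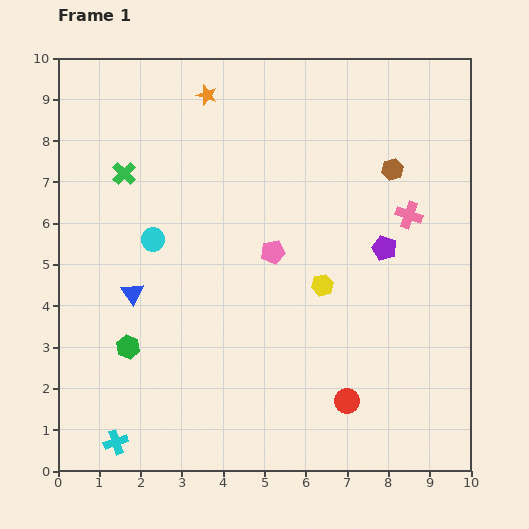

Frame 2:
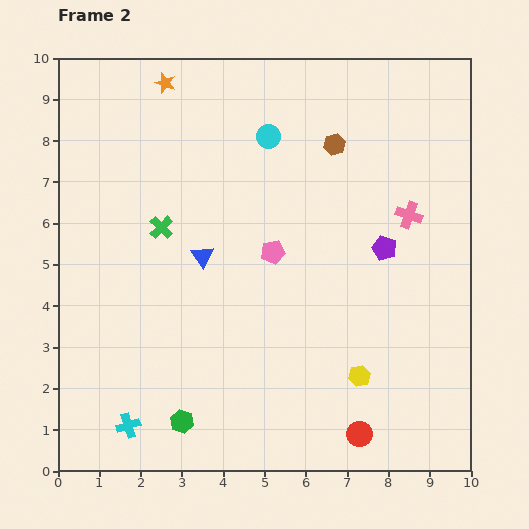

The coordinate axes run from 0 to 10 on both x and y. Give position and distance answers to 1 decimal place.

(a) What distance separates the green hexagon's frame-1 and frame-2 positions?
2.2

The green hexagon moved from (1.7, 3.0) to (3.0, 1.2), a distance of √(1.3² + 1.8²) ≈ 2.2.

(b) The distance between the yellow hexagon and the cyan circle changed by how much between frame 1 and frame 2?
+2.0

Distance in frame 1: 4.2. Distance in frame 2: 6.2.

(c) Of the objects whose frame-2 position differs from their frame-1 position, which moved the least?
the cyan cross

(moved 0.5)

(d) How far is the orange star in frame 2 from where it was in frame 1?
1.0

The orange star moved from (3.6, 9.1) to (2.6, 9.4), a distance of √(1.0² + 0.3²) ≈ 1.0.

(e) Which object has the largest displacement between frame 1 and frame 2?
the cyan circle

(moved 3.8; next 2.4)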